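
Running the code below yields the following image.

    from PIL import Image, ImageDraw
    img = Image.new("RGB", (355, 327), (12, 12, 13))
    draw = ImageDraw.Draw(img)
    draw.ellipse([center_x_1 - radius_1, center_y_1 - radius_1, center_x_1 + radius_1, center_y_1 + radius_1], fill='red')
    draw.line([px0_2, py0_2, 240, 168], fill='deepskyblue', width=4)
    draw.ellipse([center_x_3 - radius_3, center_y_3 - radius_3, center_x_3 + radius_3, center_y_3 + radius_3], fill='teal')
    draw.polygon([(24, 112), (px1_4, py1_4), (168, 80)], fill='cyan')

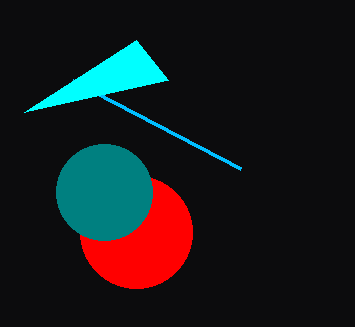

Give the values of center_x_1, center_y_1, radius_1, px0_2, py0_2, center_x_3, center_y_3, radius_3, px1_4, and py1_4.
center_x_1 = 136
center_y_1 = 232
radius_1 = 56
px0_2 = 72
py0_2 = 80
center_x_3 = 104
center_y_3 = 192
radius_3 = 48
px1_4 = 136
py1_4 = 40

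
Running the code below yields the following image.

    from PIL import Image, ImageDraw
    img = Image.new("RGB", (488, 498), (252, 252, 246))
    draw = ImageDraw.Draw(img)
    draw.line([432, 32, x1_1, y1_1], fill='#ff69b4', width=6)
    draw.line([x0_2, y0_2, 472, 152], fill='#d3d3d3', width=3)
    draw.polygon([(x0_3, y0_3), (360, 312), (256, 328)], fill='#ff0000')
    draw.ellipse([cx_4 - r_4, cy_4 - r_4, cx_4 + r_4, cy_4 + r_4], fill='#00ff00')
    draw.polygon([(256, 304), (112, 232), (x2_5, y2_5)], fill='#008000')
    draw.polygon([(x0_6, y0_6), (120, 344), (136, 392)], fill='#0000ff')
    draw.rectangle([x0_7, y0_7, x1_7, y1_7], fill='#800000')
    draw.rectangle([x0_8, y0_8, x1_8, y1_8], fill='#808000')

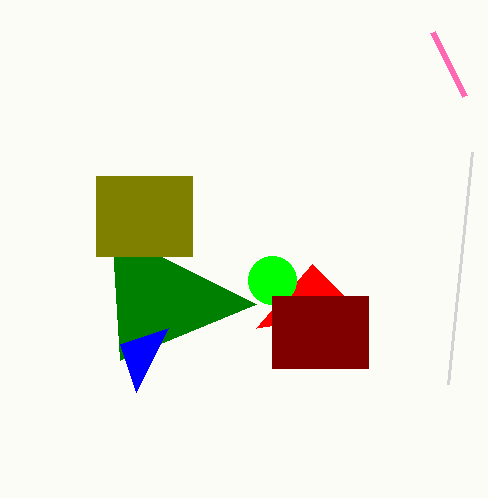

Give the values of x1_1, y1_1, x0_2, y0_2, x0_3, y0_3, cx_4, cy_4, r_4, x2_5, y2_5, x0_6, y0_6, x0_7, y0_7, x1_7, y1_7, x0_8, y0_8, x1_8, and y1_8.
x1_1 = 464, y1_1 = 96, x0_2 = 448, y0_2 = 384, x0_3 = 312, y0_3 = 264, cx_4 = 272, cy_4 = 280, r_4 = 24, x2_5 = 120, y2_5 = 360, x0_6 = 168, y0_6 = 328, x0_7 = 272, y0_7 = 296, x1_7 = 368, y1_7 = 368, x0_8 = 96, y0_8 = 176, x1_8 = 192, y1_8 = 256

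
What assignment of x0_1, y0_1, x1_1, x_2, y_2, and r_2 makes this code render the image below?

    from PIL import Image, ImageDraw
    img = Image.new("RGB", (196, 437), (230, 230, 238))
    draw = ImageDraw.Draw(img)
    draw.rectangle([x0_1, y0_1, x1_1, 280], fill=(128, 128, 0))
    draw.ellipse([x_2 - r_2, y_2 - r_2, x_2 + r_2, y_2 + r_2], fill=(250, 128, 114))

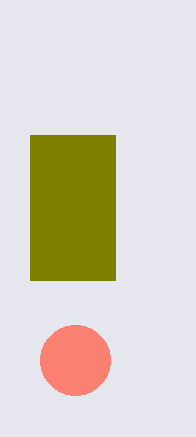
x0_1 = 30, y0_1 = 135, x1_1 = 115, x_2 = 75, y_2 = 360, r_2 = 35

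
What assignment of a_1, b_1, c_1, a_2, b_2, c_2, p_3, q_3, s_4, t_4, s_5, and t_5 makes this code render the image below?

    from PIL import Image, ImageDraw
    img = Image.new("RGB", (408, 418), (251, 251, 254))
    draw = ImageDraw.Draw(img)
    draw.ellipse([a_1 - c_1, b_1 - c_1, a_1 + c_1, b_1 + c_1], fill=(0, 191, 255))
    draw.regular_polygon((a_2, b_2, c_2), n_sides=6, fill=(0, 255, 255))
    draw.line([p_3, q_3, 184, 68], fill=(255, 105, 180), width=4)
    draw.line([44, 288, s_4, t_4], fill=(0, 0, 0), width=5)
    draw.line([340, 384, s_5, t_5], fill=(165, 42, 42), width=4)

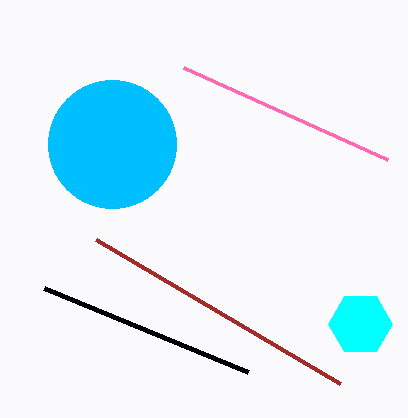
a_1 = 112
b_1 = 144
c_1 = 64
a_2 = 360
b_2 = 324
c_2 = 32
p_3 = 388
q_3 = 160
s_4 = 248
t_4 = 372
s_5 = 96
t_5 = 240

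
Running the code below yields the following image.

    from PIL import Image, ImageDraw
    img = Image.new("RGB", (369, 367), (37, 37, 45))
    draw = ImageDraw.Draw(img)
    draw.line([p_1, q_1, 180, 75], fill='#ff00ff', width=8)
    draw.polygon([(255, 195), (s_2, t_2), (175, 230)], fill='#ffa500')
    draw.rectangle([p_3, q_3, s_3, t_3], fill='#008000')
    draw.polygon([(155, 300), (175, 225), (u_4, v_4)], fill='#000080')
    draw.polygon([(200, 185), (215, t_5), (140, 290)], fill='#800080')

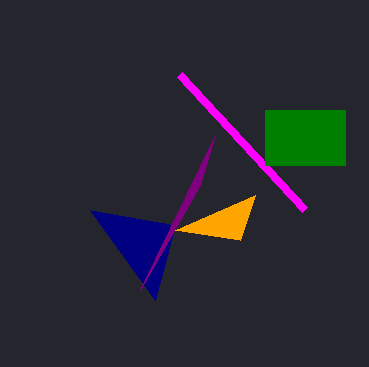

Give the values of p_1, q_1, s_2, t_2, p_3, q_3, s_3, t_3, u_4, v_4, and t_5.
p_1 = 305; q_1 = 210; s_2 = 240; t_2 = 240; p_3 = 265; q_3 = 110; s_3 = 345; t_3 = 165; u_4 = 90; v_4 = 210; t_5 = 135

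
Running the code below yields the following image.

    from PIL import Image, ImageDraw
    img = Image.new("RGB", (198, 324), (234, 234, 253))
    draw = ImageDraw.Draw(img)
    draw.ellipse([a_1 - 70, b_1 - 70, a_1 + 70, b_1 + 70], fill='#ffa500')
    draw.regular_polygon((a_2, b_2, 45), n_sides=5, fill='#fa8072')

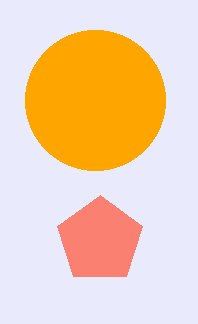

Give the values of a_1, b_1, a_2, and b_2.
a_1 = 95
b_1 = 100
a_2 = 100
b_2 = 240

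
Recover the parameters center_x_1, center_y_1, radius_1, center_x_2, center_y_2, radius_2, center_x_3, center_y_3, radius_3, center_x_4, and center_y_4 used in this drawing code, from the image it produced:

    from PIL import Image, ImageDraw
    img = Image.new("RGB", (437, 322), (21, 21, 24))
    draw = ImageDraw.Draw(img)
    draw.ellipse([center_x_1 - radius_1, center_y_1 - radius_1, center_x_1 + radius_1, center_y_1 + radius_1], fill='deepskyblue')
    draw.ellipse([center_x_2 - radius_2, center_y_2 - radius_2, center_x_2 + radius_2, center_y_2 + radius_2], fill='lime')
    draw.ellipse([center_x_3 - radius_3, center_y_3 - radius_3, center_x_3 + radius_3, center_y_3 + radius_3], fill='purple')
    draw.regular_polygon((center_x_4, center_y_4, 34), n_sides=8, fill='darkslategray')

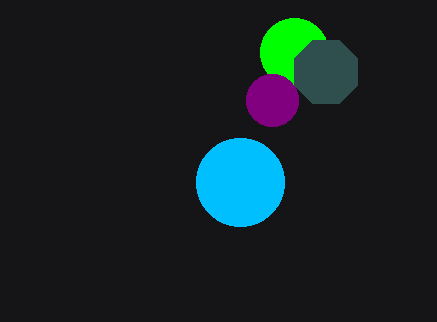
center_x_1 = 240; center_y_1 = 182; radius_1 = 44; center_x_2 = 294; center_y_2 = 52; radius_2 = 34; center_x_3 = 272; center_y_3 = 100; radius_3 = 26; center_x_4 = 326; center_y_4 = 72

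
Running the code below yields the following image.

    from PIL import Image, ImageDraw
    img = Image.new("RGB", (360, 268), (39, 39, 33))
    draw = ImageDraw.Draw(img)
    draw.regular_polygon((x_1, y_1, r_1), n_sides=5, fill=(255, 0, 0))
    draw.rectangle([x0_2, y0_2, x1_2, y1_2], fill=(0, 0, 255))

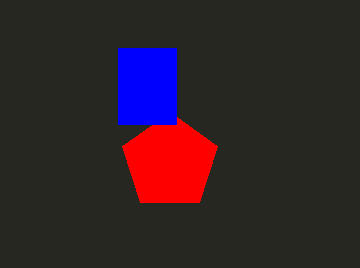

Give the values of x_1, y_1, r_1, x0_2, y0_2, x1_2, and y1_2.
x_1 = 170, y_1 = 162, r_1 = 50, x0_2 = 118, y0_2 = 48, x1_2 = 176, y1_2 = 124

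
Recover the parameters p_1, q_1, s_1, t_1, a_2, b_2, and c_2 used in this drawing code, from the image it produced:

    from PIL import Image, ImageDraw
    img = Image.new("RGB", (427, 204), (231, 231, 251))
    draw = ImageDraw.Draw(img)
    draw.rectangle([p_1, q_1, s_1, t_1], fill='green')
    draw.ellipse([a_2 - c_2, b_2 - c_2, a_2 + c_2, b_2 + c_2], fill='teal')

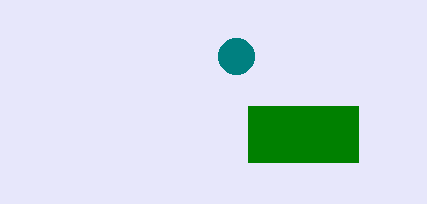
p_1 = 248; q_1 = 106; s_1 = 358; t_1 = 162; a_2 = 236; b_2 = 56; c_2 = 18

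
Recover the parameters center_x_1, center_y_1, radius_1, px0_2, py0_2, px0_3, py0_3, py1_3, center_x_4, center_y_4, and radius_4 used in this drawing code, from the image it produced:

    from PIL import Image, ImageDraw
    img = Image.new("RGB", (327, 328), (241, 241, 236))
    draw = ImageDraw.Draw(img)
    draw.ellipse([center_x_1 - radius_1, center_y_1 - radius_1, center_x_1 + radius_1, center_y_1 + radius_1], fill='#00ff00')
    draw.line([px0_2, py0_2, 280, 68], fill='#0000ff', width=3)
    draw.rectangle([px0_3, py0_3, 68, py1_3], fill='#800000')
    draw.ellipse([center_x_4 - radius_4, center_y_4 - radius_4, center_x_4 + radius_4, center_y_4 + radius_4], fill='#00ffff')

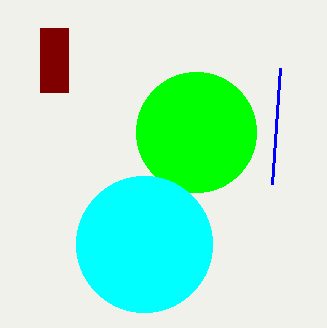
center_x_1 = 196; center_y_1 = 132; radius_1 = 60; px0_2 = 272; py0_2 = 184; px0_3 = 40; py0_3 = 28; py1_3 = 92; center_x_4 = 144; center_y_4 = 244; radius_4 = 68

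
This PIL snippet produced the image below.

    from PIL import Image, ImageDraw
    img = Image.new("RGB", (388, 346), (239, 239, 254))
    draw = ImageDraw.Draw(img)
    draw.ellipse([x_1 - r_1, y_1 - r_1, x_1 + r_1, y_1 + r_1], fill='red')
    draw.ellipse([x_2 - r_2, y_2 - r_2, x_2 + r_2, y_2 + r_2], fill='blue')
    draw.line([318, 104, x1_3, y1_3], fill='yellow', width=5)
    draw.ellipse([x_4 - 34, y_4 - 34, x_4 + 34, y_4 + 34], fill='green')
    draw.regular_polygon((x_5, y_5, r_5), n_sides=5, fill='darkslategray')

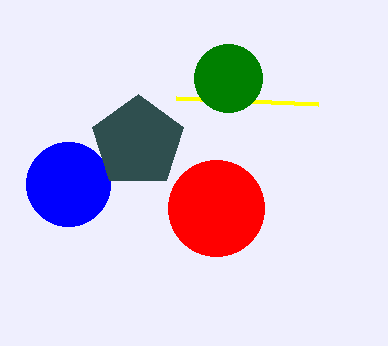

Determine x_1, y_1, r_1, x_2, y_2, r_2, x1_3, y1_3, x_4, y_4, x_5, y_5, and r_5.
x_1 = 216; y_1 = 208; r_1 = 48; x_2 = 68; y_2 = 184; r_2 = 42; x1_3 = 176; y1_3 = 98; x_4 = 228; y_4 = 78; x_5 = 138; y_5 = 142; r_5 = 48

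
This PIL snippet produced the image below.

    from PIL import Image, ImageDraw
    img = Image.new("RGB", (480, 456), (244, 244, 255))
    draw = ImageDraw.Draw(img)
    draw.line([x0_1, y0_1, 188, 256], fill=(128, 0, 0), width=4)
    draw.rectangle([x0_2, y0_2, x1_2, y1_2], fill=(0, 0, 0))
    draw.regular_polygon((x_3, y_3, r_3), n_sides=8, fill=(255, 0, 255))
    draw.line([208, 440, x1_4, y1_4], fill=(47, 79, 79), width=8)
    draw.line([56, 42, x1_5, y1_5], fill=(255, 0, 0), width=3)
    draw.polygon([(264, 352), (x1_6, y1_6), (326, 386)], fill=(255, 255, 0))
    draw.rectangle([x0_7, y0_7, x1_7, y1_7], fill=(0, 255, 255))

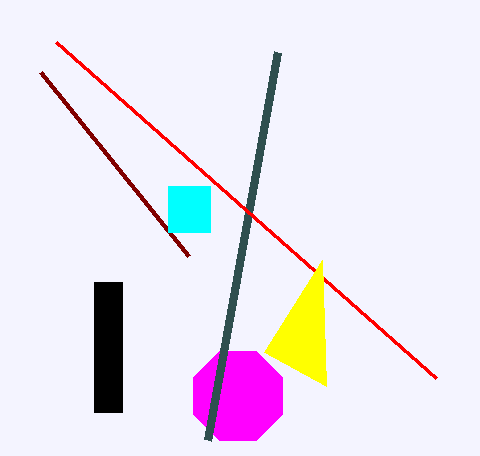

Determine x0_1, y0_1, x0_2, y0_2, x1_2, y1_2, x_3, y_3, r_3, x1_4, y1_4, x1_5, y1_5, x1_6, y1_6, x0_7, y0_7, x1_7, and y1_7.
x0_1 = 40, y0_1 = 72, x0_2 = 94, y0_2 = 282, x1_2 = 122, y1_2 = 412, x_3 = 238, y_3 = 396, r_3 = 48, x1_4 = 278, y1_4 = 52, x1_5 = 436, y1_5 = 378, x1_6 = 322, y1_6 = 260, x0_7 = 168, y0_7 = 186, x1_7 = 210, y1_7 = 232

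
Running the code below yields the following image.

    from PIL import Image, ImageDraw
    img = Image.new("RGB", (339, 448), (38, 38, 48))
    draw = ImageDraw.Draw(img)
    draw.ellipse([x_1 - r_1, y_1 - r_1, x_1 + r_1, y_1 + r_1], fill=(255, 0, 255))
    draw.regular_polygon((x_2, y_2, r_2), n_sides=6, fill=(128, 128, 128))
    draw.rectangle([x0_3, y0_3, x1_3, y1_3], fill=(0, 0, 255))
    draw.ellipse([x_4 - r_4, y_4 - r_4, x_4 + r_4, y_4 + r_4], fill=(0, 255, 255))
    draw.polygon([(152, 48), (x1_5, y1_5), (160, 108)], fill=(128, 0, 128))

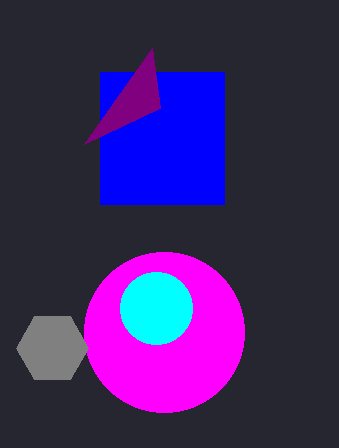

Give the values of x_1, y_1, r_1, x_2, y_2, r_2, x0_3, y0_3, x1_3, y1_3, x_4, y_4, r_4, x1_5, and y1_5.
x_1 = 164, y_1 = 332, r_1 = 80, x_2 = 52, y_2 = 348, r_2 = 36, x0_3 = 100, y0_3 = 72, x1_3 = 224, y1_3 = 204, x_4 = 156, y_4 = 308, r_4 = 36, x1_5 = 84, y1_5 = 144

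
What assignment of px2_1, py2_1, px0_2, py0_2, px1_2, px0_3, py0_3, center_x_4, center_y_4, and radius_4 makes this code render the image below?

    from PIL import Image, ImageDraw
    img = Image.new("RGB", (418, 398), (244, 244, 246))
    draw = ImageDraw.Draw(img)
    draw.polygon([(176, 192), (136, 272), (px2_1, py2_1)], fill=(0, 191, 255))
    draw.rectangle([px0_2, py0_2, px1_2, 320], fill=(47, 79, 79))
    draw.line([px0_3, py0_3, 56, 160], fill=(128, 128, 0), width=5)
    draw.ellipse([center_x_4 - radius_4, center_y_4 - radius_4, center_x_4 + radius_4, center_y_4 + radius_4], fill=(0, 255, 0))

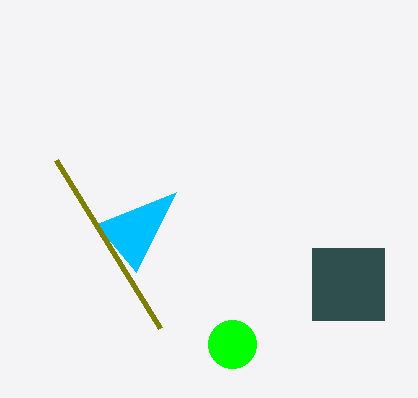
px2_1 = 96
py2_1 = 224
px0_2 = 312
py0_2 = 248
px1_2 = 384
px0_3 = 160
py0_3 = 328
center_x_4 = 232
center_y_4 = 344
radius_4 = 24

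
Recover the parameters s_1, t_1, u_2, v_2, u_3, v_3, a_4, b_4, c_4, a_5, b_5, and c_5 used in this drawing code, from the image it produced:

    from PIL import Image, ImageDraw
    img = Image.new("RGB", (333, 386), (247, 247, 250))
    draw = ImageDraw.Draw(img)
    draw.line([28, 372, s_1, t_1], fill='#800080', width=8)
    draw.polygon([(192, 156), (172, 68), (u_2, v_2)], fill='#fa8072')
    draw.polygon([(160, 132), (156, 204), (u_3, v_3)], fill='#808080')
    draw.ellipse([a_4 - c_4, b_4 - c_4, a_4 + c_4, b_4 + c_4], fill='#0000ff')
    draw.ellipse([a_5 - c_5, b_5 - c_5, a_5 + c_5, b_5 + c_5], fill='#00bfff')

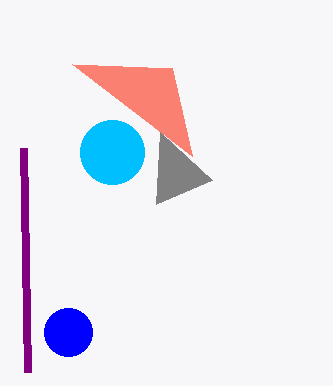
s_1 = 24; t_1 = 148; u_2 = 72; v_2 = 64; u_3 = 212; v_3 = 180; a_4 = 68; b_4 = 332; c_4 = 24; a_5 = 112; b_5 = 152; c_5 = 32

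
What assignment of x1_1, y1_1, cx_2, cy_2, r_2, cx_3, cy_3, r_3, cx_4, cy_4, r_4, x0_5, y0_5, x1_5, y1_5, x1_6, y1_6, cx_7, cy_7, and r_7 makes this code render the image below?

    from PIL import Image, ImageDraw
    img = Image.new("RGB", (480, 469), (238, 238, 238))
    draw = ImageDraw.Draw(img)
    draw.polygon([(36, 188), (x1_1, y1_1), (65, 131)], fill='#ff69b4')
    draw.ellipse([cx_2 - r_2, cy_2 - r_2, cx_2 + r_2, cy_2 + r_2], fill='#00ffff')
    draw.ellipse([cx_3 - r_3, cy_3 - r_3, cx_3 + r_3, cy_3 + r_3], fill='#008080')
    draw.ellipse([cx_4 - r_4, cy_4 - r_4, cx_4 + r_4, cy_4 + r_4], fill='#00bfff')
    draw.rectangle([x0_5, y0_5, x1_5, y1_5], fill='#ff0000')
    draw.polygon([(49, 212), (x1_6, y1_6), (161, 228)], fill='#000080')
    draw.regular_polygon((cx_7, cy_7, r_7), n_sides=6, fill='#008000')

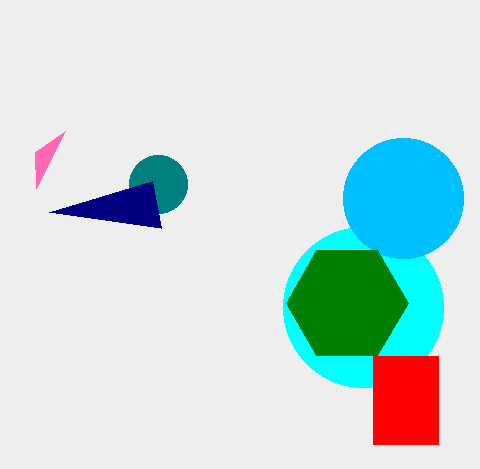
x1_1 = 35, y1_1 = 152, cx_2 = 363, cy_2 = 307, r_2 = 80, cx_3 = 158, cy_3 = 184, r_3 = 29, cx_4 = 403, cy_4 = 198, r_4 = 60, x0_5 = 373, y0_5 = 356, x1_5 = 438, y1_5 = 444, x1_6 = 152, y1_6 = 181, cx_7 = 347, cy_7 = 303, r_7 = 61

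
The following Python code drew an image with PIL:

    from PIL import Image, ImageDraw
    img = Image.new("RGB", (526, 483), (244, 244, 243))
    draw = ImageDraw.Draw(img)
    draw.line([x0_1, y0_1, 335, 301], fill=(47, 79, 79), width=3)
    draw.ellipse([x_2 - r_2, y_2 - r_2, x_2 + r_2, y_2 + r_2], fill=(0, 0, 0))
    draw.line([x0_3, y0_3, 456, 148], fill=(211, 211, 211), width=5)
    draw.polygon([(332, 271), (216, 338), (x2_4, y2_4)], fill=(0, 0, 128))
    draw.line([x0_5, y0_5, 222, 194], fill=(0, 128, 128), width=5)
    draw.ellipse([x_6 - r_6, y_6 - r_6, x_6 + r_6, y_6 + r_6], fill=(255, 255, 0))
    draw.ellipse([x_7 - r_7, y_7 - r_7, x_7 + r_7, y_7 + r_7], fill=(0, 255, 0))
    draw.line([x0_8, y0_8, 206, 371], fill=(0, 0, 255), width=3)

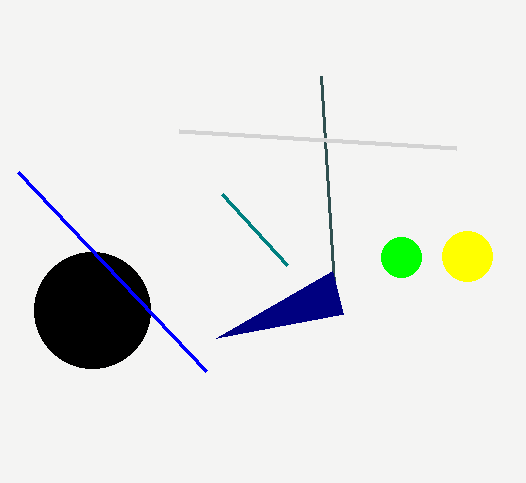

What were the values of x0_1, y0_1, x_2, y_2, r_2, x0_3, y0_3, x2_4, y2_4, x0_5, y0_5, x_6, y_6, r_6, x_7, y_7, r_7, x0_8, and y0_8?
x0_1 = 321; y0_1 = 76; x_2 = 92; y_2 = 310; r_2 = 58; x0_3 = 179; y0_3 = 131; x2_4 = 343; y2_4 = 314; x0_5 = 287; y0_5 = 265; x_6 = 467; y_6 = 256; r_6 = 25; x_7 = 401; y_7 = 257; r_7 = 20; x0_8 = 18; y0_8 = 172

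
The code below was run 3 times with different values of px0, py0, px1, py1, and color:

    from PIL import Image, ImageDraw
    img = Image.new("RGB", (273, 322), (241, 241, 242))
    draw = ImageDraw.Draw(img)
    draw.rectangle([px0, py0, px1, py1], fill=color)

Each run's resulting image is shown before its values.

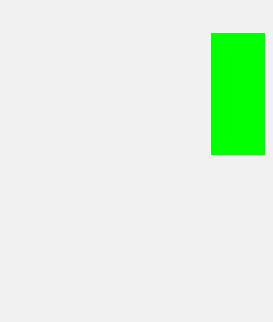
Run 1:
px0 = 211, py0 = 33, px1 = 264, py1 = 154, color = 'lime'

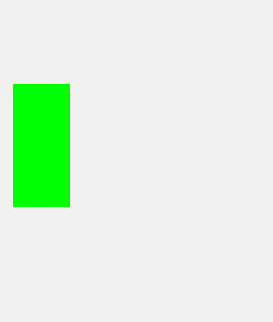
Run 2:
px0 = 13, py0 = 84, px1 = 69, py1 = 206, color = 'lime'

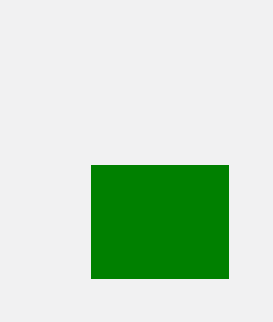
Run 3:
px0 = 91, py0 = 165, px1 = 228, py1 = 278, color = 'green'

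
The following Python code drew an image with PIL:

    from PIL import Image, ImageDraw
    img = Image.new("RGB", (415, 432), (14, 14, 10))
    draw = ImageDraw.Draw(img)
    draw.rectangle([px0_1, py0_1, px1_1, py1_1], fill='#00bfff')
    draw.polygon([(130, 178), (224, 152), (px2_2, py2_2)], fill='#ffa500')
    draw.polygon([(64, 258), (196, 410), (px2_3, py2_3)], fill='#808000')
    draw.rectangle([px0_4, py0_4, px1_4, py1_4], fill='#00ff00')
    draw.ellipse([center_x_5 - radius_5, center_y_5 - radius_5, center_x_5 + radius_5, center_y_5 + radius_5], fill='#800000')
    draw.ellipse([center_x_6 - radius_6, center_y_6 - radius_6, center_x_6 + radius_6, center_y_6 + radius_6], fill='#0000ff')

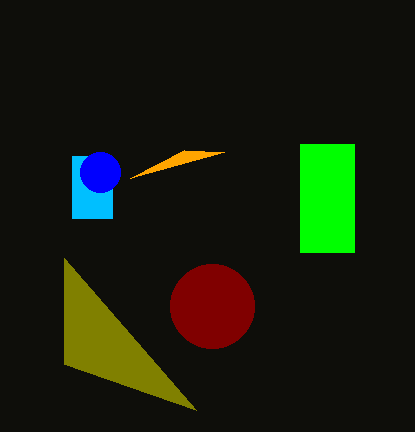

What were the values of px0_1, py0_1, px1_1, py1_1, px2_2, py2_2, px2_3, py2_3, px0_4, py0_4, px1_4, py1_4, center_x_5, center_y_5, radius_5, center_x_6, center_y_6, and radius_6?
px0_1 = 72
py0_1 = 156
px1_1 = 112
py1_1 = 218
px2_2 = 184
py2_2 = 150
px2_3 = 64
py2_3 = 364
px0_4 = 300
py0_4 = 144
px1_4 = 354
py1_4 = 252
center_x_5 = 212
center_y_5 = 306
radius_5 = 42
center_x_6 = 100
center_y_6 = 172
radius_6 = 20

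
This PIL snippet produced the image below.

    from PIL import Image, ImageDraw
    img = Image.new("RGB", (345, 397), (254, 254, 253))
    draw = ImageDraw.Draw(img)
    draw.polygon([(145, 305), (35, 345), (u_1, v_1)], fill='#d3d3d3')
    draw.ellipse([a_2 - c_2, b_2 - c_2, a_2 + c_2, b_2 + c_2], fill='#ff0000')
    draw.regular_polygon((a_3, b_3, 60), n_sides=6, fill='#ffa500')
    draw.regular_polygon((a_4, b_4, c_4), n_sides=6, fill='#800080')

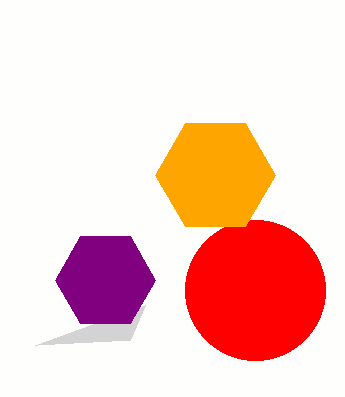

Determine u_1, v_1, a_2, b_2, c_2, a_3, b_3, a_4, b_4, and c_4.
u_1 = 130; v_1 = 340; a_2 = 255; b_2 = 290; c_2 = 70; a_3 = 215; b_3 = 175; a_4 = 105; b_4 = 280; c_4 = 50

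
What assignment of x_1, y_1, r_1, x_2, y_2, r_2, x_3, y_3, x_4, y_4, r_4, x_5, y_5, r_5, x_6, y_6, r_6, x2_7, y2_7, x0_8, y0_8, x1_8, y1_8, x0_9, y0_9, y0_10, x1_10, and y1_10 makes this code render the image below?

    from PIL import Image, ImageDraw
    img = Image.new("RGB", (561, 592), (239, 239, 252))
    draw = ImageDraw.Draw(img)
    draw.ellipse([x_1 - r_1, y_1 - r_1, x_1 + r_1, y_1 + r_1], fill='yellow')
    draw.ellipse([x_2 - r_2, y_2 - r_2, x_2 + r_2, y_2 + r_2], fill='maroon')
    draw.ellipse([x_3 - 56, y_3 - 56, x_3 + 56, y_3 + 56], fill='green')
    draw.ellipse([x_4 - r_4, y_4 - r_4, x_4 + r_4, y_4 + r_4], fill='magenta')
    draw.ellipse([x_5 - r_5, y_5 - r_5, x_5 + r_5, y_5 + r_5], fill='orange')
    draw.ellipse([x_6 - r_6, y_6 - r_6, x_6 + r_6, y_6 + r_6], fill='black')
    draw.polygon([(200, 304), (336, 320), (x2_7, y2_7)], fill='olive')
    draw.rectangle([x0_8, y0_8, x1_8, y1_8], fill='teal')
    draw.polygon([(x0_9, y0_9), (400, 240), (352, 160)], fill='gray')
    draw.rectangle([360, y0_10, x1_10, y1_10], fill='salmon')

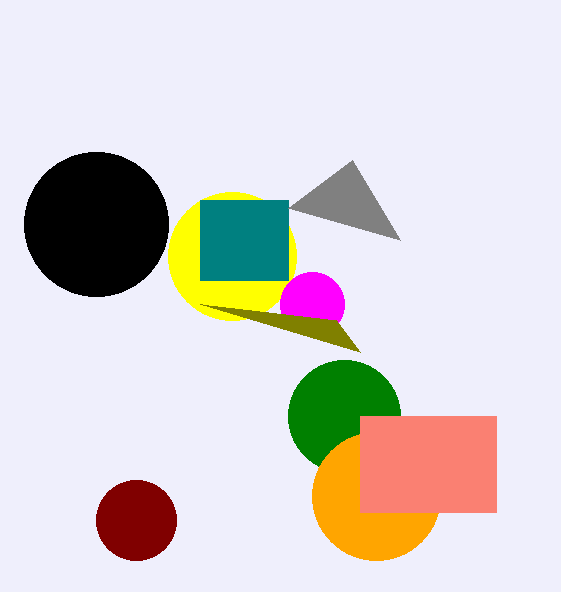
x_1 = 232
y_1 = 256
r_1 = 64
x_2 = 136
y_2 = 520
r_2 = 40
x_3 = 344
y_3 = 416
x_4 = 312
y_4 = 304
r_4 = 32
x_5 = 376
y_5 = 496
r_5 = 64
x_6 = 96
y_6 = 224
r_6 = 72
x2_7 = 360
y2_7 = 352
x0_8 = 200
y0_8 = 200
x1_8 = 288
y1_8 = 280
x0_9 = 288
y0_9 = 208
y0_10 = 416
x1_10 = 496
y1_10 = 512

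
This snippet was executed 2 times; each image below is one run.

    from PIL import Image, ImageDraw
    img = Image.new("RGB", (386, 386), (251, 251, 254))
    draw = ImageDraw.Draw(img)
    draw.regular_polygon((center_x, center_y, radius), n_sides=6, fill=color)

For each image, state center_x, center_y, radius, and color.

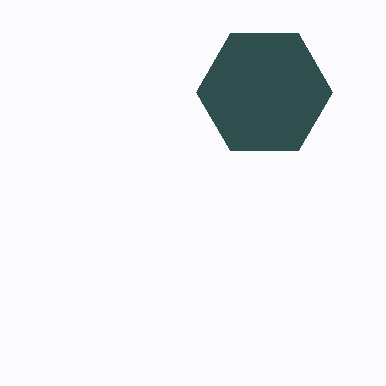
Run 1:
center_x = 264, center_y = 92, radius = 68, color = 'darkslategray'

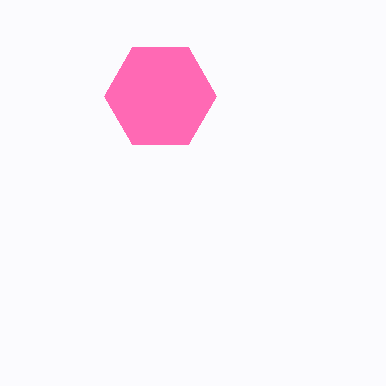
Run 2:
center_x = 160
center_y = 96
radius = 56
color = 'hotpink'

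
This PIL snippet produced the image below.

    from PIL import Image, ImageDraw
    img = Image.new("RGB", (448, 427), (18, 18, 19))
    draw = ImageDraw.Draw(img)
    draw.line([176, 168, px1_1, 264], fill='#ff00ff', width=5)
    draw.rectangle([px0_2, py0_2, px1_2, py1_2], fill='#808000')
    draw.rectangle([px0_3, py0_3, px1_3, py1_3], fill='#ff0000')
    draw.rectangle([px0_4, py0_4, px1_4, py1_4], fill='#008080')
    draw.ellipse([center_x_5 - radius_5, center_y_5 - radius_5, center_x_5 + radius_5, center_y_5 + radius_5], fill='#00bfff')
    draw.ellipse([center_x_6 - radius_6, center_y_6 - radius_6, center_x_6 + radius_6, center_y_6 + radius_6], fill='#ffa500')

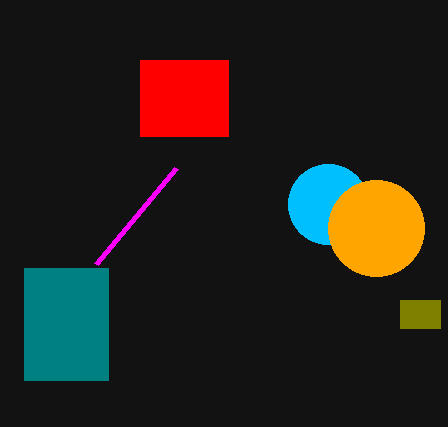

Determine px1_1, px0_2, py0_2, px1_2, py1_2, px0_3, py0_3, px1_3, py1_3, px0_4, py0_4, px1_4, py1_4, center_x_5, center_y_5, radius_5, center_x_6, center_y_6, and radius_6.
px1_1 = 96; px0_2 = 400; py0_2 = 300; px1_2 = 440; py1_2 = 328; px0_3 = 140; py0_3 = 60; px1_3 = 228; py1_3 = 136; px0_4 = 24; py0_4 = 268; px1_4 = 108; py1_4 = 380; center_x_5 = 328; center_y_5 = 204; radius_5 = 40; center_x_6 = 376; center_y_6 = 228; radius_6 = 48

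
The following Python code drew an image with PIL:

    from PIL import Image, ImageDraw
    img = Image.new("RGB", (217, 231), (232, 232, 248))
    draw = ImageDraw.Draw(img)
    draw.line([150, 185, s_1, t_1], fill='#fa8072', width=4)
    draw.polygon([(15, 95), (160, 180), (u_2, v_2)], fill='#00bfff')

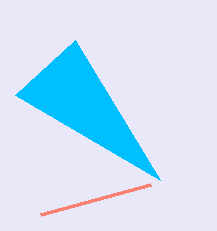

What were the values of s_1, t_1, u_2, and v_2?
s_1 = 40, t_1 = 215, u_2 = 75, v_2 = 40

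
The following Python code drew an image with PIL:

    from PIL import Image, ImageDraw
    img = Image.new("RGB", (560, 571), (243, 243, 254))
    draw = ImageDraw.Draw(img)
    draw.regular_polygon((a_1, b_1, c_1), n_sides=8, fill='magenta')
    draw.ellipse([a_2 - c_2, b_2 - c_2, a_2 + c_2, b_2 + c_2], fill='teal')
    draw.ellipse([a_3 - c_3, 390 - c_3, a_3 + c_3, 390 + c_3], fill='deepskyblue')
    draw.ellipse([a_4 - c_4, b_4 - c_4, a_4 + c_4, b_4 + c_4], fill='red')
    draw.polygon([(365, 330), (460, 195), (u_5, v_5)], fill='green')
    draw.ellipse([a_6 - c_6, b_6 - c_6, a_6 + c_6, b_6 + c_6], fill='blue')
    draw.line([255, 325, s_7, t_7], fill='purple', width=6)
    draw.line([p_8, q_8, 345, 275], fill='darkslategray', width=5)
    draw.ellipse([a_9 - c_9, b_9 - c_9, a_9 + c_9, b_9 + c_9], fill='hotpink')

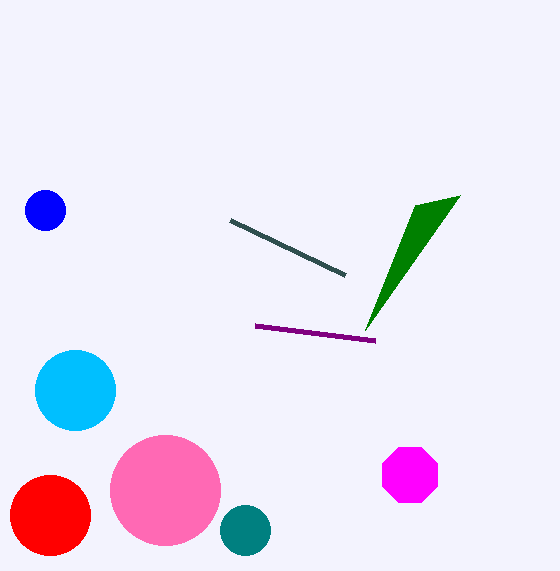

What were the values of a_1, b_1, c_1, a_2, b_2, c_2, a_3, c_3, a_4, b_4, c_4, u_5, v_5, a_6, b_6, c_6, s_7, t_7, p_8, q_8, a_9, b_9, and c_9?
a_1 = 410; b_1 = 475; c_1 = 30; a_2 = 245; b_2 = 530; c_2 = 25; a_3 = 75; c_3 = 40; a_4 = 50; b_4 = 515; c_4 = 40; u_5 = 415; v_5 = 205; a_6 = 45; b_6 = 210; c_6 = 20; s_7 = 375; t_7 = 340; p_8 = 230; q_8 = 220; a_9 = 165; b_9 = 490; c_9 = 55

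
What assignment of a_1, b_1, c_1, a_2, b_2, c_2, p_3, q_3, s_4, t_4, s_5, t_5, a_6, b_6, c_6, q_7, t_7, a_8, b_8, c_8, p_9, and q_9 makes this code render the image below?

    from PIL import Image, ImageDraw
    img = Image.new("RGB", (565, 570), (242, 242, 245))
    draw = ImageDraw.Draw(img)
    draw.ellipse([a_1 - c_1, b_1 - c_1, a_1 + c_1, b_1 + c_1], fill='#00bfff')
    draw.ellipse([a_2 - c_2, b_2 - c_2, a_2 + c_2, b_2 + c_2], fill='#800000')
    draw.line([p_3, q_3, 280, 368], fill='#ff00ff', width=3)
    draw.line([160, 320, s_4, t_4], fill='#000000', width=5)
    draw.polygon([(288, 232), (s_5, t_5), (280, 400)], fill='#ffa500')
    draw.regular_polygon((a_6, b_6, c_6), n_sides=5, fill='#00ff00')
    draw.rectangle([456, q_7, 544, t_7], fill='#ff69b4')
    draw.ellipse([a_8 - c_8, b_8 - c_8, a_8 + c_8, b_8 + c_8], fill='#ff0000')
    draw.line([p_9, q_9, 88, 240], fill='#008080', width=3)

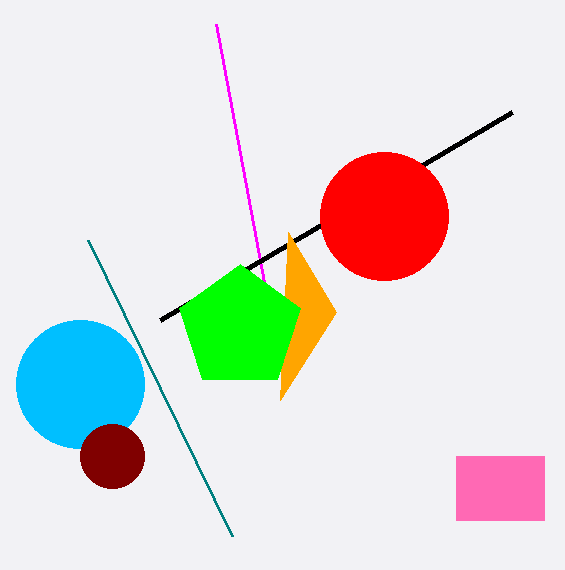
a_1 = 80; b_1 = 384; c_1 = 64; a_2 = 112; b_2 = 456; c_2 = 32; p_3 = 216; q_3 = 24; s_4 = 512; t_4 = 112; s_5 = 336; t_5 = 312; a_6 = 240; b_6 = 328; c_6 = 64; q_7 = 456; t_7 = 520; a_8 = 384; b_8 = 216; c_8 = 64; p_9 = 232; q_9 = 536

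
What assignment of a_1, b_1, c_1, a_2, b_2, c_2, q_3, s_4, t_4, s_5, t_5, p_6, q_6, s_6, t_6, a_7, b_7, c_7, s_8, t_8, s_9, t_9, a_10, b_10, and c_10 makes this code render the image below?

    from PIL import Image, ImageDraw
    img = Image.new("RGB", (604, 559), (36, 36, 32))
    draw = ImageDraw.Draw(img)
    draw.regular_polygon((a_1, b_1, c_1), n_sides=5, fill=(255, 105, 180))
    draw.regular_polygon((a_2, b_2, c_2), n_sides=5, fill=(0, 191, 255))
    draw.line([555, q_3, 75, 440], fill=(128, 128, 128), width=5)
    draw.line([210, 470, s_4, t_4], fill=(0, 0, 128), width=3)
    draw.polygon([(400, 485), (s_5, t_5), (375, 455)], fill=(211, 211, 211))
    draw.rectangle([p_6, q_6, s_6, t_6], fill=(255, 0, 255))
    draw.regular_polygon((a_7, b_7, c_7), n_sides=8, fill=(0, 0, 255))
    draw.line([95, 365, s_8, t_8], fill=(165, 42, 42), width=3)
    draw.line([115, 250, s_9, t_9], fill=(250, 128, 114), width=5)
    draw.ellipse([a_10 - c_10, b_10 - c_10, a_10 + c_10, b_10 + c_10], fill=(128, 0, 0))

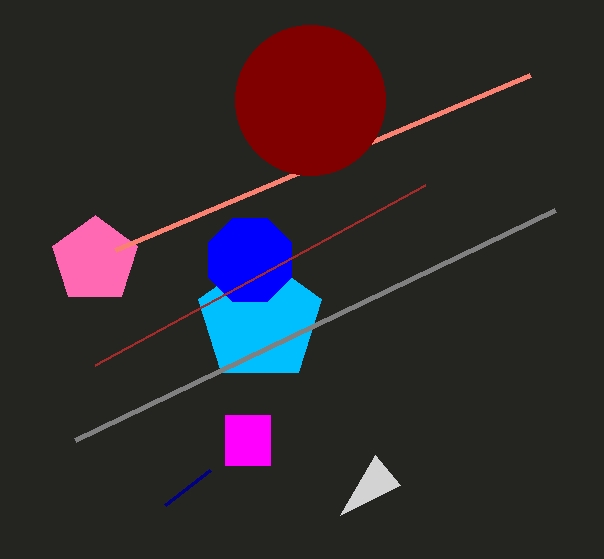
a_1 = 95, b_1 = 260, c_1 = 45, a_2 = 260, b_2 = 320, c_2 = 65, q_3 = 210, s_4 = 165, t_4 = 505, s_5 = 340, t_5 = 515, p_6 = 225, q_6 = 415, s_6 = 270, t_6 = 465, a_7 = 250, b_7 = 260, c_7 = 45, s_8 = 425, t_8 = 185, s_9 = 530, t_9 = 75, a_10 = 310, b_10 = 100, c_10 = 75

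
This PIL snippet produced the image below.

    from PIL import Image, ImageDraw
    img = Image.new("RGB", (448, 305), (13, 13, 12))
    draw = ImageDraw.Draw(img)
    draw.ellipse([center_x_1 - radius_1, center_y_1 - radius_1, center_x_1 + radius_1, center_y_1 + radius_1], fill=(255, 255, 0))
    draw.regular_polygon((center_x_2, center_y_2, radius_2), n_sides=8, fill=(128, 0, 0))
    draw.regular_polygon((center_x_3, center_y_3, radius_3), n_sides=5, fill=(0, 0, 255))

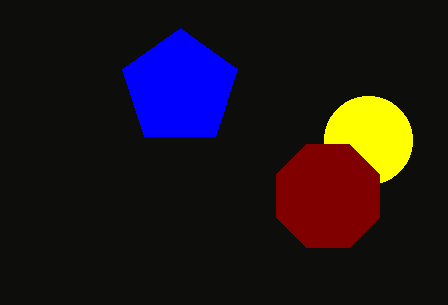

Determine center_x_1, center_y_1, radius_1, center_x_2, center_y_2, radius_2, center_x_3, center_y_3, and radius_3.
center_x_1 = 368, center_y_1 = 140, radius_1 = 44, center_x_2 = 328, center_y_2 = 196, radius_2 = 56, center_x_3 = 180, center_y_3 = 88, radius_3 = 60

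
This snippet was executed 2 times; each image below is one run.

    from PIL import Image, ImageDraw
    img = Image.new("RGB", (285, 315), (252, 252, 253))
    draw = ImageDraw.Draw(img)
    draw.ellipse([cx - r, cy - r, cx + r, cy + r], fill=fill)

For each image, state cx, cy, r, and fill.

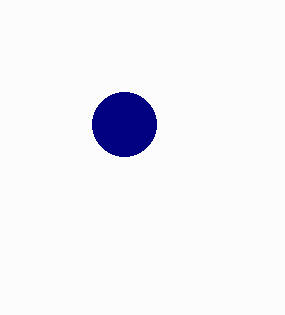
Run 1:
cx = 124; cy = 124; r = 32; fill = 'navy'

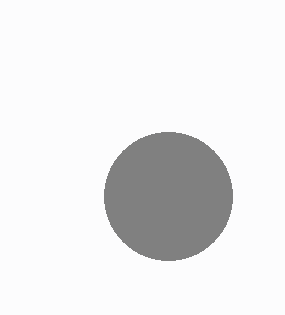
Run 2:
cx = 168
cy = 196
r = 64
fill = 'gray'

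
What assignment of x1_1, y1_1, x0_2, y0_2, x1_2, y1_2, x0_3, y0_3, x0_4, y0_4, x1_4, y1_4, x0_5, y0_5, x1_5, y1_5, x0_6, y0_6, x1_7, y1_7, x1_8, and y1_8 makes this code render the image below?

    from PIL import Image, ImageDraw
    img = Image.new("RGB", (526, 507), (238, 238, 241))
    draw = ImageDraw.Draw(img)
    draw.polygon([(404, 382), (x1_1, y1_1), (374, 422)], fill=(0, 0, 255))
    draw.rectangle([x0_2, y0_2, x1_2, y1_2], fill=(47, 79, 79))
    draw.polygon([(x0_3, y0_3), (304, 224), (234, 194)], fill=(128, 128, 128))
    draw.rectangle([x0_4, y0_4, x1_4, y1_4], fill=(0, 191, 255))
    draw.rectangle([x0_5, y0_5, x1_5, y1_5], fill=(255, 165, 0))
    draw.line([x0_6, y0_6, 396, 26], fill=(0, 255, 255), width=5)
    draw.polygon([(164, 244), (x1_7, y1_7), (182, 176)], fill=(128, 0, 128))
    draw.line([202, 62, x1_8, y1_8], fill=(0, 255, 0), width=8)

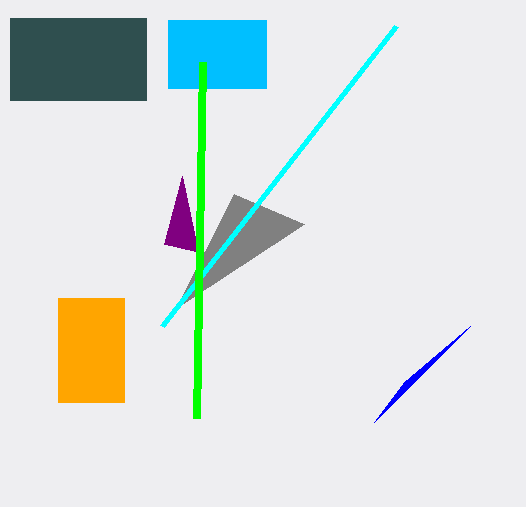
x1_1 = 470, y1_1 = 326, x0_2 = 10, y0_2 = 18, x1_2 = 146, y1_2 = 100, x0_3 = 176, y0_3 = 308, x0_4 = 168, y0_4 = 20, x1_4 = 266, y1_4 = 88, x0_5 = 58, y0_5 = 298, x1_5 = 124, y1_5 = 402, x0_6 = 162, y0_6 = 326, x1_7 = 198, y1_7 = 252, x1_8 = 196, y1_8 = 418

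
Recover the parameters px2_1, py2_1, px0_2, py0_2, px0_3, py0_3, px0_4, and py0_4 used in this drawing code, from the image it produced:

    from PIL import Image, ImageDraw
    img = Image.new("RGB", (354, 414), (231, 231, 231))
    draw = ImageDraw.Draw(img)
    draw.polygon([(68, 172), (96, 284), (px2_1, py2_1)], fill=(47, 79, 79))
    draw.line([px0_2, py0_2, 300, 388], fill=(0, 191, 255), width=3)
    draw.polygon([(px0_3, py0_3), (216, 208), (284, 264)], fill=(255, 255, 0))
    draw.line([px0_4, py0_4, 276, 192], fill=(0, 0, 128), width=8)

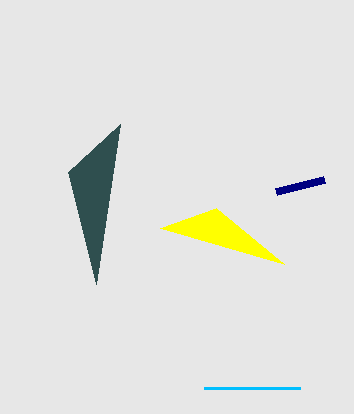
px2_1 = 120
py2_1 = 124
px0_2 = 204
py0_2 = 388
px0_3 = 160
py0_3 = 228
px0_4 = 324
py0_4 = 180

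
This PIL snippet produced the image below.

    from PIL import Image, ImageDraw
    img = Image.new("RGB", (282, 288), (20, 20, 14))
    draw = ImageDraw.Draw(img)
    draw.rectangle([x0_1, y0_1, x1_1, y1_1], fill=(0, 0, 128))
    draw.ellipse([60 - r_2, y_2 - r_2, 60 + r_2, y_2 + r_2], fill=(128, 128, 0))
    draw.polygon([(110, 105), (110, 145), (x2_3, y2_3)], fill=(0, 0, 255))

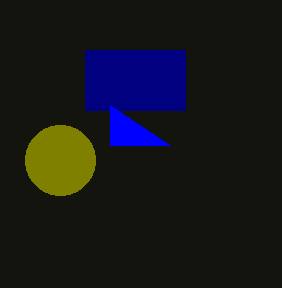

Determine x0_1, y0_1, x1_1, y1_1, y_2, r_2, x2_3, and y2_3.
x0_1 = 85
y0_1 = 50
x1_1 = 185
y1_1 = 110
y_2 = 160
r_2 = 35
x2_3 = 170
y2_3 = 145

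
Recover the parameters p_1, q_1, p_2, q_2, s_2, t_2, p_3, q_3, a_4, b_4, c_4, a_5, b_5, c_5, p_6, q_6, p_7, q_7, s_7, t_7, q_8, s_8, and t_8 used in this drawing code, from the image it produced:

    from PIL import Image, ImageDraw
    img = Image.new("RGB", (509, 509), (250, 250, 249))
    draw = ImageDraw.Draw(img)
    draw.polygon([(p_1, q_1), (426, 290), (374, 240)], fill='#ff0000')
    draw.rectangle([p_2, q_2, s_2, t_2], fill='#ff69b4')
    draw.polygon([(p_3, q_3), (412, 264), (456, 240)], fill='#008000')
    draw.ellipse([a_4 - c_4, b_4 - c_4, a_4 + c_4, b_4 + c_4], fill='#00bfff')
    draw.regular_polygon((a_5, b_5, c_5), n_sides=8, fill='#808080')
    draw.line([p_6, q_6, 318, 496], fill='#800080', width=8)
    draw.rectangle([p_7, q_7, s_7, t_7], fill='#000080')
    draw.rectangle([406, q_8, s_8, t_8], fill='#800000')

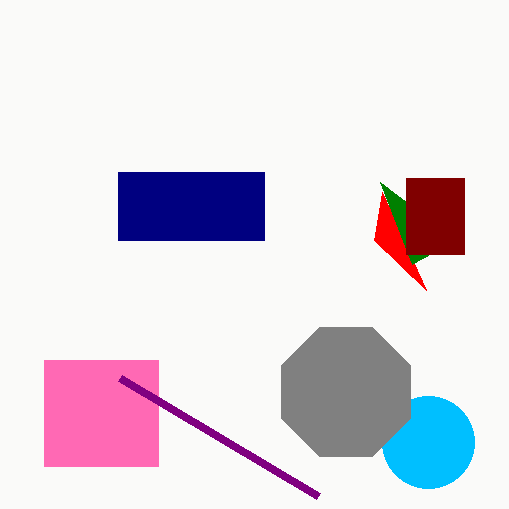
p_1 = 382, q_1 = 192, p_2 = 44, q_2 = 360, s_2 = 158, t_2 = 466, p_3 = 380, q_3 = 182, a_4 = 428, b_4 = 442, c_4 = 46, a_5 = 346, b_5 = 392, c_5 = 70, p_6 = 120, q_6 = 378, p_7 = 118, q_7 = 172, s_7 = 264, t_7 = 240, q_8 = 178, s_8 = 464, t_8 = 254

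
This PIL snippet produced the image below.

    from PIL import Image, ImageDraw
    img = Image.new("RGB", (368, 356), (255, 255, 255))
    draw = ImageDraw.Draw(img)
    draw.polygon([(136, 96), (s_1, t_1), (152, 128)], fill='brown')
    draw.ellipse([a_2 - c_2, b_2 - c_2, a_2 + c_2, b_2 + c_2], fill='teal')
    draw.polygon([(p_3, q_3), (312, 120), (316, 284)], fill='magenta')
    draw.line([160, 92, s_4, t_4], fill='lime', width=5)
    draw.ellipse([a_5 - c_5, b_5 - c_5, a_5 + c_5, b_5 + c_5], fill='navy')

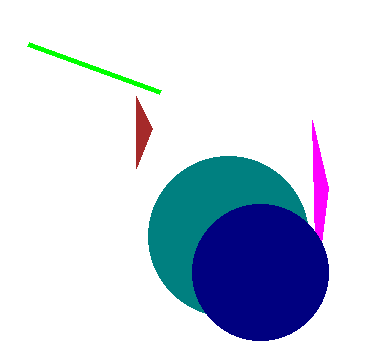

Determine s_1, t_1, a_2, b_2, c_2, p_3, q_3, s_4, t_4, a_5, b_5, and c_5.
s_1 = 136, t_1 = 168, a_2 = 228, b_2 = 236, c_2 = 80, p_3 = 328, q_3 = 188, s_4 = 28, t_4 = 44, a_5 = 260, b_5 = 272, c_5 = 68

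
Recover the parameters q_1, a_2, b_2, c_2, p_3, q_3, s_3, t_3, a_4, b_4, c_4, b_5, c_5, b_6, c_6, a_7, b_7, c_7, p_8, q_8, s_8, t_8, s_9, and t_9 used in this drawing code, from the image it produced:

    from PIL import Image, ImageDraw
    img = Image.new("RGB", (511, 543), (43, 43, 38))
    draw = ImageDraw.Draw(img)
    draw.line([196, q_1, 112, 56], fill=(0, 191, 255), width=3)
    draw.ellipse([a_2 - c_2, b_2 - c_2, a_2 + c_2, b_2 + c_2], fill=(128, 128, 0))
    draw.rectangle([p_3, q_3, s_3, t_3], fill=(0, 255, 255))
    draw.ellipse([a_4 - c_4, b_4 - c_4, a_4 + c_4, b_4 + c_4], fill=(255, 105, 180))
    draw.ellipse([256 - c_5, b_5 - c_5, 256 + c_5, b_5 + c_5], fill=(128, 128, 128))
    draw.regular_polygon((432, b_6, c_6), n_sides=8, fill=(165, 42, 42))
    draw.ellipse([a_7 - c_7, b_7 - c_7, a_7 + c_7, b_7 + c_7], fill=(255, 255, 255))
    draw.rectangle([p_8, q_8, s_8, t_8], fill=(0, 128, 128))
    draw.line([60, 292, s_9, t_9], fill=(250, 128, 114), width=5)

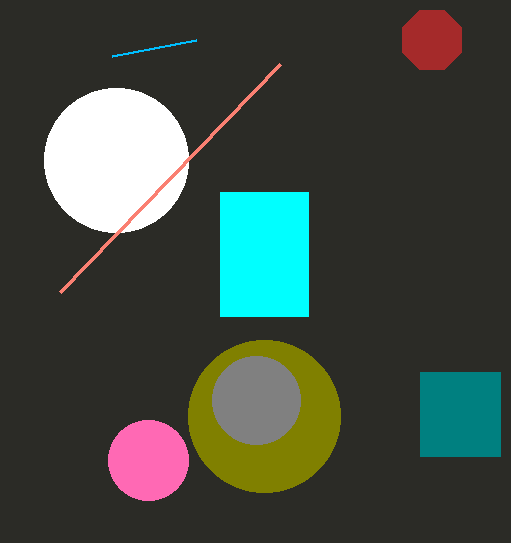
q_1 = 40, a_2 = 264, b_2 = 416, c_2 = 76, p_3 = 220, q_3 = 192, s_3 = 308, t_3 = 316, a_4 = 148, b_4 = 460, c_4 = 40, b_5 = 400, c_5 = 44, b_6 = 40, c_6 = 32, a_7 = 116, b_7 = 160, c_7 = 72, p_8 = 420, q_8 = 372, s_8 = 500, t_8 = 456, s_9 = 280, t_9 = 64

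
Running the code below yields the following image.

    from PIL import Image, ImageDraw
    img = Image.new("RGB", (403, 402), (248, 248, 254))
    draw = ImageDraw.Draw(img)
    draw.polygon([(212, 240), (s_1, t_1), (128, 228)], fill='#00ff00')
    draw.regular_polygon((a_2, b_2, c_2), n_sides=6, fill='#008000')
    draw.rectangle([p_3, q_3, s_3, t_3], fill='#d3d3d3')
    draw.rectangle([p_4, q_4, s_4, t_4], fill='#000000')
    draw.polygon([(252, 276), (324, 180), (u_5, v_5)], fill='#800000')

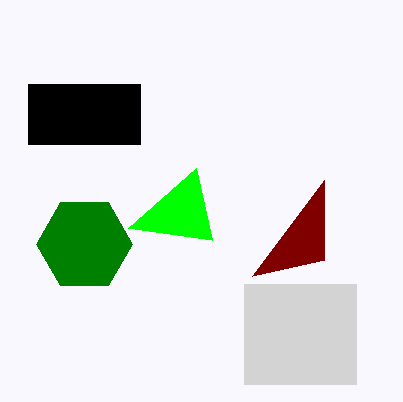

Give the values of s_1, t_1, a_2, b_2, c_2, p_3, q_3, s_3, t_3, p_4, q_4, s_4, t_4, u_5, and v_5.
s_1 = 196, t_1 = 168, a_2 = 84, b_2 = 244, c_2 = 48, p_3 = 244, q_3 = 284, s_3 = 356, t_3 = 384, p_4 = 28, q_4 = 84, s_4 = 140, t_4 = 144, u_5 = 324, v_5 = 260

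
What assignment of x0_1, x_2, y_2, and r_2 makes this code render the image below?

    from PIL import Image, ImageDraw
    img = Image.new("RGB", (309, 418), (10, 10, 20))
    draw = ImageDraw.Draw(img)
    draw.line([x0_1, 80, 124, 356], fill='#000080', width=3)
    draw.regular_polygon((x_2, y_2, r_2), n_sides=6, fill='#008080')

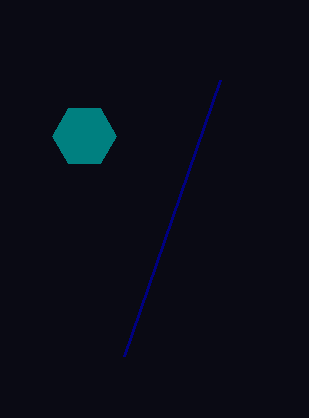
x0_1 = 220, x_2 = 84, y_2 = 136, r_2 = 32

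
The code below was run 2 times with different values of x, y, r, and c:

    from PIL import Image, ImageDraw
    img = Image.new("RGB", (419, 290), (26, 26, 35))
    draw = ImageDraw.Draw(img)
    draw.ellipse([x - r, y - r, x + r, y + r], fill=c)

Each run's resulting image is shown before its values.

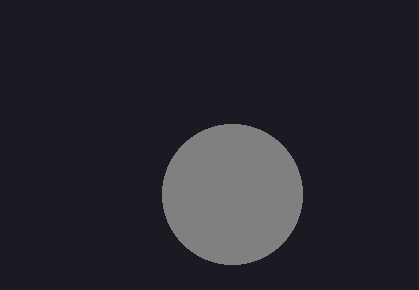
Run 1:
x = 232
y = 194
r = 70
c = 'gray'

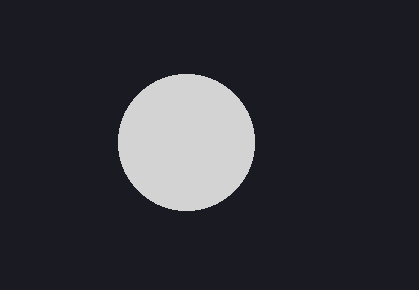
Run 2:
x = 186
y = 142
r = 68
c = 'lightgray'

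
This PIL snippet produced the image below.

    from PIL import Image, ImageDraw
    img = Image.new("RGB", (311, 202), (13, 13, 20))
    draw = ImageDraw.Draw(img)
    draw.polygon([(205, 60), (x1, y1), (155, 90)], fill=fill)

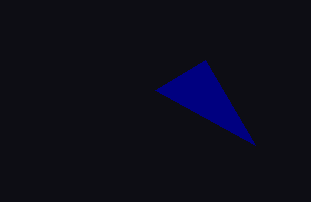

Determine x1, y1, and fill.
x1 = 255; y1 = 145; fill = 'navy'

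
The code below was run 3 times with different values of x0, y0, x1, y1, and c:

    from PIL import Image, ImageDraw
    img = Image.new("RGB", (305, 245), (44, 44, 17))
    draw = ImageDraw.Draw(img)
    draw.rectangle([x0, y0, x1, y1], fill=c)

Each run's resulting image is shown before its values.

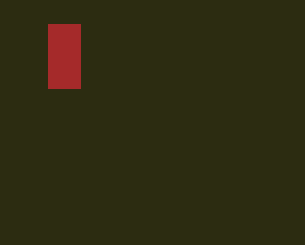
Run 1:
x0 = 48
y0 = 24
x1 = 80
y1 = 88
c = 'brown'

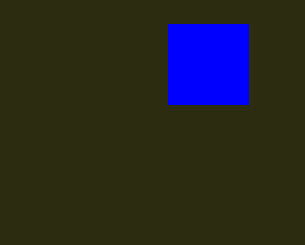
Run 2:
x0 = 168
y0 = 24
x1 = 248
y1 = 104
c = 'blue'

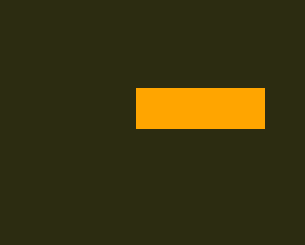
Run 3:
x0 = 136
y0 = 88
x1 = 264
y1 = 128
c = 'orange'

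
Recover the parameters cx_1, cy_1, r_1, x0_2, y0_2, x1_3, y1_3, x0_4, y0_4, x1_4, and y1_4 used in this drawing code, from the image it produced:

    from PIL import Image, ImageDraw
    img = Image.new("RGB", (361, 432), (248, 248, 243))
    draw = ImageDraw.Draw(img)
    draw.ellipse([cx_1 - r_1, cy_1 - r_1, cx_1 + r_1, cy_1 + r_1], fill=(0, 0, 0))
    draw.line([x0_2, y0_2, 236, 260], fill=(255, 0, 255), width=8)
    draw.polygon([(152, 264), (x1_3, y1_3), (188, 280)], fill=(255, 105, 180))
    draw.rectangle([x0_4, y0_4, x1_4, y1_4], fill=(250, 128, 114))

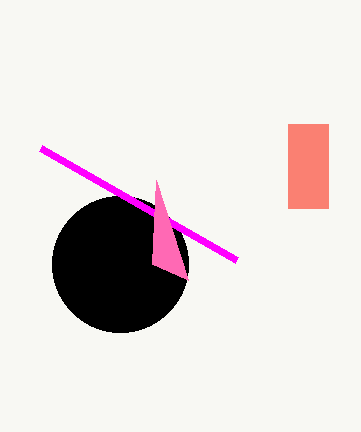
cx_1 = 120, cy_1 = 264, r_1 = 68, x0_2 = 40, y0_2 = 148, x1_3 = 156, y1_3 = 180, x0_4 = 288, y0_4 = 124, x1_4 = 328, y1_4 = 208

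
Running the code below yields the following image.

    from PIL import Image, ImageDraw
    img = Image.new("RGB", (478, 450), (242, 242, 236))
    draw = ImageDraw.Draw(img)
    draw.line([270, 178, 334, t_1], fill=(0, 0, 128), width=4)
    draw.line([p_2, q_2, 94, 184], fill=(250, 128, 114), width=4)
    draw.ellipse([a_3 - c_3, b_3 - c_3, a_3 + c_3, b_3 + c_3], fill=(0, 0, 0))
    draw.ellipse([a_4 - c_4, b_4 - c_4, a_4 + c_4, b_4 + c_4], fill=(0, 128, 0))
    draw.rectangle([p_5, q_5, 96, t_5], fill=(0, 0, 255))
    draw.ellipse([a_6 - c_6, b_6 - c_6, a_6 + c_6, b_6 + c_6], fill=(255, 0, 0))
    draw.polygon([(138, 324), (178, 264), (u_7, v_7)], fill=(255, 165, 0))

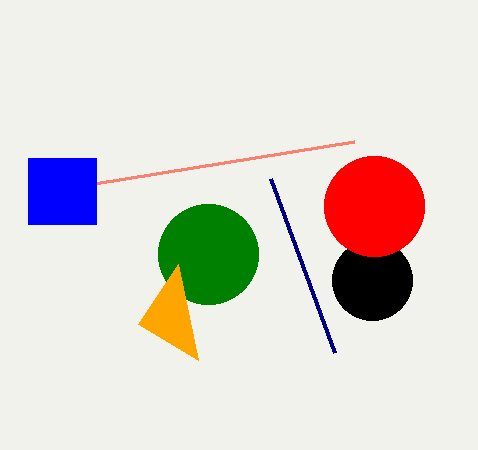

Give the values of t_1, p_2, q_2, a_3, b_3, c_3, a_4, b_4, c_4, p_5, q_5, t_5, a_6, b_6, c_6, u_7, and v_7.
t_1 = 352
p_2 = 354
q_2 = 142
a_3 = 372
b_3 = 280
c_3 = 40
a_4 = 208
b_4 = 254
c_4 = 50
p_5 = 28
q_5 = 158
t_5 = 224
a_6 = 374
b_6 = 206
c_6 = 50
u_7 = 198
v_7 = 360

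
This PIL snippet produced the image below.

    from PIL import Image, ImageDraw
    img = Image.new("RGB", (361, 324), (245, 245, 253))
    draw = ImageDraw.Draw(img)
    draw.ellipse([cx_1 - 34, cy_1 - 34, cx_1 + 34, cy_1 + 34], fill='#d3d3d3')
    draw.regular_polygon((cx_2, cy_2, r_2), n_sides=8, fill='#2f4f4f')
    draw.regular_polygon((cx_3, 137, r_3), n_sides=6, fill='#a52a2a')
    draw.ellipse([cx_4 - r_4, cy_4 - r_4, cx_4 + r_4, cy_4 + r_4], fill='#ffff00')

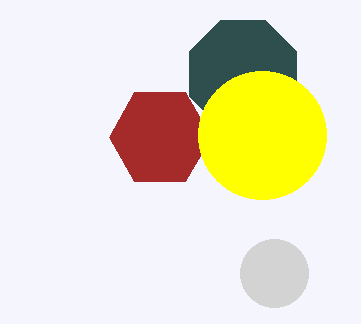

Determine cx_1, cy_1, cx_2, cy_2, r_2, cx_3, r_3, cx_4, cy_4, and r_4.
cx_1 = 274; cy_1 = 273; cx_2 = 243; cy_2 = 74; r_2 = 58; cx_3 = 160; r_3 = 51; cx_4 = 262; cy_4 = 135; r_4 = 64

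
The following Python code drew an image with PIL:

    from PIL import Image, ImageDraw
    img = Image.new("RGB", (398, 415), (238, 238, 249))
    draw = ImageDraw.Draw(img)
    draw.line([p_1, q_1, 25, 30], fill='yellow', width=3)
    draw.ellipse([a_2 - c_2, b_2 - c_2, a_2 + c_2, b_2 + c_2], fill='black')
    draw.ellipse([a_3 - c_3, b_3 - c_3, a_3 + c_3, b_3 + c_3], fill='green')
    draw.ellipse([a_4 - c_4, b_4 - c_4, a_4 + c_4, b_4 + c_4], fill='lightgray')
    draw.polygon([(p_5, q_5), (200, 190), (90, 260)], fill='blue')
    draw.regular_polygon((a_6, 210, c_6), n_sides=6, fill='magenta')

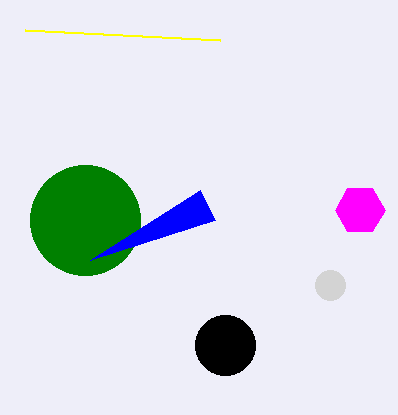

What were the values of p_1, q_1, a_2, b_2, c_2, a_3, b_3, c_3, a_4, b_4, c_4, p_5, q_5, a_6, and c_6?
p_1 = 220
q_1 = 40
a_2 = 225
b_2 = 345
c_2 = 30
a_3 = 85
b_3 = 220
c_3 = 55
a_4 = 330
b_4 = 285
c_4 = 15
p_5 = 215
q_5 = 220
a_6 = 360
c_6 = 25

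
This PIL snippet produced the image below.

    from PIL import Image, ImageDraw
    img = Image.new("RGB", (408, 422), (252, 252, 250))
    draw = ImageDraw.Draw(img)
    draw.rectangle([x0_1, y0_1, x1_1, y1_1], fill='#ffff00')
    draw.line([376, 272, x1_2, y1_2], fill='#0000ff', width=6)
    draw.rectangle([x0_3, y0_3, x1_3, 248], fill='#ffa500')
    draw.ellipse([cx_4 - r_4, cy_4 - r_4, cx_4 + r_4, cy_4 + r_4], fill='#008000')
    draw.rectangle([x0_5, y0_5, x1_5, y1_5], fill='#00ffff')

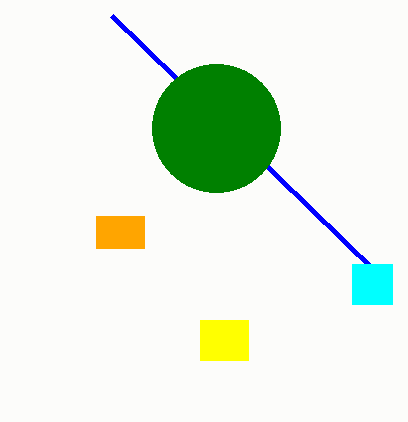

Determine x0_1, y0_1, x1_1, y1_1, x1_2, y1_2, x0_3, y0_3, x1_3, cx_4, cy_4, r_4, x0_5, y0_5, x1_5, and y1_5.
x0_1 = 200
y0_1 = 320
x1_1 = 248
y1_1 = 360
x1_2 = 112
y1_2 = 16
x0_3 = 96
y0_3 = 216
x1_3 = 144
cx_4 = 216
cy_4 = 128
r_4 = 64
x0_5 = 352
y0_5 = 264
x1_5 = 392
y1_5 = 304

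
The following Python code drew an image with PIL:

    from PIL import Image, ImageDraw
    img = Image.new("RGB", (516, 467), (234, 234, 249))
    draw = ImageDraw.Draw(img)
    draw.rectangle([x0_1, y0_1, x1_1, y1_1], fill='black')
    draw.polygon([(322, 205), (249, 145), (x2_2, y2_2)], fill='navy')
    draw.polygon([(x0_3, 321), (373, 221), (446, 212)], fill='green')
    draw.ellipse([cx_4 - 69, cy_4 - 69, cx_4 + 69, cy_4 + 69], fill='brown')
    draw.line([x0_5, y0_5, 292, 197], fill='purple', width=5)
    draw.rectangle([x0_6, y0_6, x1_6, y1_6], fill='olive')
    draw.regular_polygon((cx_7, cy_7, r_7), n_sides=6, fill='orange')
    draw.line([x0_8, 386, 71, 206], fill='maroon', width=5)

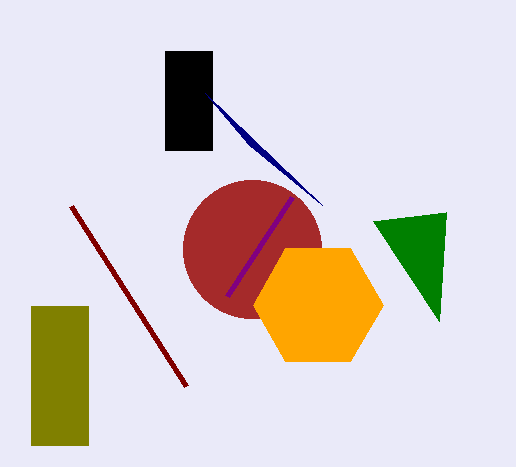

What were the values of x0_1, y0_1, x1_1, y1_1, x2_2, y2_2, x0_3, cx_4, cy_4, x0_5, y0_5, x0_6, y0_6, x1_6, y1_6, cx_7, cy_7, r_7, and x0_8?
x0_1 = 165; y0_1 = 51; x1_1 = 212; y1_1 = 150; x2_2 = 205; y2_2 = 93; x0_3 = 439; cx_4 = 252; cy_4 = 249; x0_5 = 227; y0_5 = 296; x0_6 = 31; y0_6 = 306; x1_6 = 88; y1_6 = 445; cx_7 = 318; cy_7 = 305; r_7 = 65; x0_8 = 186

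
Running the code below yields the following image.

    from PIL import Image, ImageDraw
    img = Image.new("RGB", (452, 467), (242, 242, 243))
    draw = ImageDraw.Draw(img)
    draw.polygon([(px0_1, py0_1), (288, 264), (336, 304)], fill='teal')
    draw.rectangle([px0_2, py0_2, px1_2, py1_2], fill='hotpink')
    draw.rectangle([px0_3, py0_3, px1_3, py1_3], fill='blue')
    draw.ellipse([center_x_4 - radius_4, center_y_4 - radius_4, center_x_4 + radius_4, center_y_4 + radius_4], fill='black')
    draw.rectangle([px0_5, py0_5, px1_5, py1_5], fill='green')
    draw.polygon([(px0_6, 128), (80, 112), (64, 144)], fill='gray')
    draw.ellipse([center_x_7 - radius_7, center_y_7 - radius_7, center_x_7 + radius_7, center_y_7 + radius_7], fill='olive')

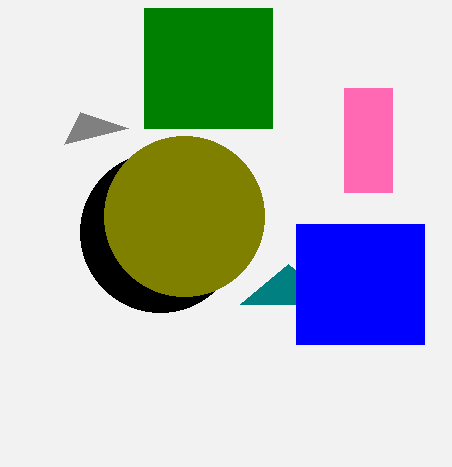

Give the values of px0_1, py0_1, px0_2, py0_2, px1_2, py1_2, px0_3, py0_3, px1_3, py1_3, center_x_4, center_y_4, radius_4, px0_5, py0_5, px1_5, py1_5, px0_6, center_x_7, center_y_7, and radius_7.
px0_1 = 240, py0_1 = 304, px0_2 = 344, py0_2 = 88, px1_2 = 392, py1_2 = 192, px0_3 = 296, py0_3 = 224, px1_3 = 424, py1_3 = 344, center_x_4 = 160, center_y_4 = 232, radius_4 = 80, px0_5 = 144, py0_5 = 8, px1_5 = 272, py1_5 = 128, px0_6 = 128, center_x_7 = 184, center_y_7 = 216, radius_7 = 80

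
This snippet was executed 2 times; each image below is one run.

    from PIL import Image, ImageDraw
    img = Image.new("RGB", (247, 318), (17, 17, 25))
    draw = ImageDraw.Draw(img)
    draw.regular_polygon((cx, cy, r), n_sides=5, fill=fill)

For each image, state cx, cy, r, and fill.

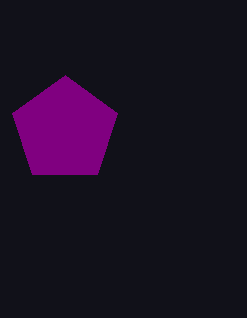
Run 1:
cx = 65; cy = 130; r = 55; fill = 'purple'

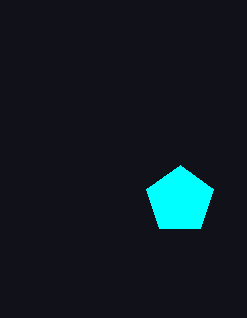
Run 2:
cx = 180
cy = 200
r = 35
fill = 'cyan'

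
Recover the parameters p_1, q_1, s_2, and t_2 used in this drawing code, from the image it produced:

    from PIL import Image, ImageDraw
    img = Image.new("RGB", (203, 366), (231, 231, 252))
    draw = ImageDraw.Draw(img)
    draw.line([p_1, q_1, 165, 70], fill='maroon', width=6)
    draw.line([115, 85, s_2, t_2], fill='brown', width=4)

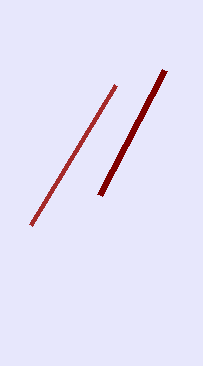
p_1 = 100; q_1 = 195; s_2 = 30; t_2 = 225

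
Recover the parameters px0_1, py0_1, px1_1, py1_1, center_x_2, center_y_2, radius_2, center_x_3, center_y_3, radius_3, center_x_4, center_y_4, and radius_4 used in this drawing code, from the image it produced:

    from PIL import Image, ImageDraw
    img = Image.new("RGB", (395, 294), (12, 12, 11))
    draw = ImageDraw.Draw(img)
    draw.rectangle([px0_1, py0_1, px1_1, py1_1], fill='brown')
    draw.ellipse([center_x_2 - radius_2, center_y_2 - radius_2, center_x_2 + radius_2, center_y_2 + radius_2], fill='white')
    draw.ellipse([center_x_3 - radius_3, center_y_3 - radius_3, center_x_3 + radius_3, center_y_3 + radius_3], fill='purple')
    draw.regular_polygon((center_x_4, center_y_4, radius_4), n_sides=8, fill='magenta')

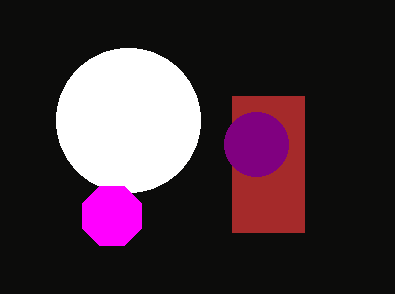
px0_1 = 232; py0_1 = 96; px1_1 = 304; py1_1 = 232; center_x_2 = 128; center_y_2 = 120; radius_2 = 72; center_x_3 = 256; center_y_3 = 144; radius_3 = 32; center_x_4 = 112; center_y_4 = 216; radius_4 = 32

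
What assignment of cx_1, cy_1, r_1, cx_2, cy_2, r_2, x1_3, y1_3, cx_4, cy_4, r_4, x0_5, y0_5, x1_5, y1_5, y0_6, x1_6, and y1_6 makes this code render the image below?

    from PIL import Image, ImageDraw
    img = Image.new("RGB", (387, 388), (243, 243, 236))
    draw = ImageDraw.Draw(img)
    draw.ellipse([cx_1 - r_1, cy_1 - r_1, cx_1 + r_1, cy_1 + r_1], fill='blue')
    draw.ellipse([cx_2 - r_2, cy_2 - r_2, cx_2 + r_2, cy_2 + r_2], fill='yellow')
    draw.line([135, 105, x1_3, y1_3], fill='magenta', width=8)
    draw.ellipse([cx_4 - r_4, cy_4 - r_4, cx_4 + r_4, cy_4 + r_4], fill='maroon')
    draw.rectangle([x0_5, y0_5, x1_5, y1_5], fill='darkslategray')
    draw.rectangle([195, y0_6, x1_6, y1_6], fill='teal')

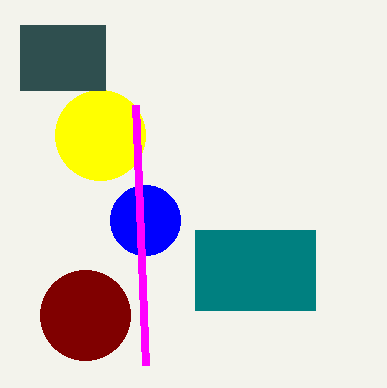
cx_1 = 145
cy_1 = 220
r_1 = 35
cx_2 = 100
cy_2 = 135
r_2 = 45
x1_3 = 145
y1_3 = 365
cx_4 = 85
cy_4 = 315
r_4 = 45
x0_5 = 20
y0_5 = 25
x1_5 = 105
y1_5 = 90
y0_6 = 230
x1_6 = 315
y1_6 = 310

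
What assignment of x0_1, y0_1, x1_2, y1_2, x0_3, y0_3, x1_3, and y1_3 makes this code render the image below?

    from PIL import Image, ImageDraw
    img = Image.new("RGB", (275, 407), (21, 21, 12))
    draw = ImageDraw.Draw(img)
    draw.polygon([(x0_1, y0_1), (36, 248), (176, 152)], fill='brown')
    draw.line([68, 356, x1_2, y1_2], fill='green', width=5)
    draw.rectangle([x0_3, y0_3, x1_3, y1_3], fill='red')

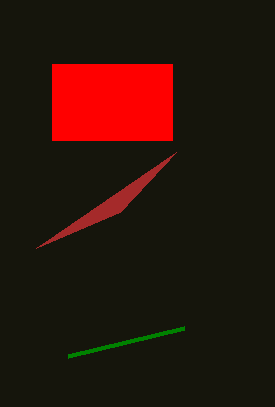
x0_1 = 120; y0_1 = 212; x1_2 = 184; y1_2 = 328; x0_3 = 52; y0_3 = 64; x1_3 = 172; y1_3 = 140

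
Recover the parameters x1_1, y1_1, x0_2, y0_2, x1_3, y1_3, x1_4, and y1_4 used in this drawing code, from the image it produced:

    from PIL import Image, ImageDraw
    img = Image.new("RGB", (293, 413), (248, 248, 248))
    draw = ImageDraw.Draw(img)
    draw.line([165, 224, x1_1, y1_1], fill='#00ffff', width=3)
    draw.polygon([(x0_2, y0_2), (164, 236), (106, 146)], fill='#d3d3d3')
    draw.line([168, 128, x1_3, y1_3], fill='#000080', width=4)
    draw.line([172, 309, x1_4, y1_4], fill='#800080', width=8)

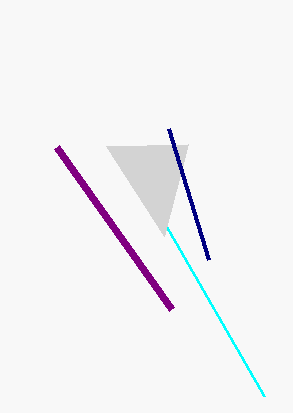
x1_1 = 264, y1_1 = 396, x0_2 = 188, y0_2 = 144, x1_3 = 208, y1_3 = 259, x1_4 = 57, y1_4 = 147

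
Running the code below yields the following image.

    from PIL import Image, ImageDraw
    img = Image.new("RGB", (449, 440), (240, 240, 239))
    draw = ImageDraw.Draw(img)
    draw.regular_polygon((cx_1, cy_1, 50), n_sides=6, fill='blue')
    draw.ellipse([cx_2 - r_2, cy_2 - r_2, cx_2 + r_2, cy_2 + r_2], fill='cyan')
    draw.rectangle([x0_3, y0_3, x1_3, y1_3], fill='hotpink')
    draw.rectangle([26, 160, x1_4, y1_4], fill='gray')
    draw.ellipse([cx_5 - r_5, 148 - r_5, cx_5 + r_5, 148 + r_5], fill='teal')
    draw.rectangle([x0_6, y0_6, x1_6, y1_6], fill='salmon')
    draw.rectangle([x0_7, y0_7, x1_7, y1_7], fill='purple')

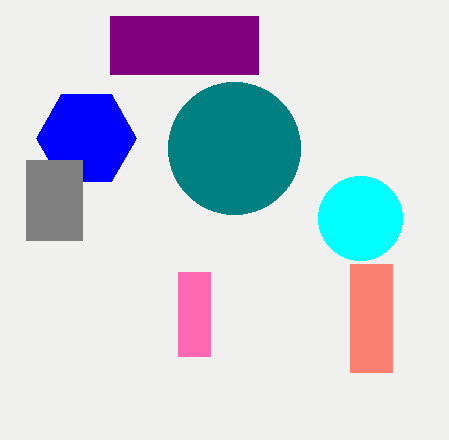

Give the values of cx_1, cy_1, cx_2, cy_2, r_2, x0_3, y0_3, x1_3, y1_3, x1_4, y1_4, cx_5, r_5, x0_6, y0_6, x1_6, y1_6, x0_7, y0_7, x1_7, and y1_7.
cx_1 = 86, cy_1 = 138, cx_2 = 360, cy_2 = 218, r_2 = 42, x0_3 = 178, y0_3 = 272, x1_3 = 210, y1_3 = 356, x1_4 = 82, y1_4 = 240, cx_5 = 234, r_5 = 66, x0_6 = 350, y0_6 = 264, x1_6 = 392, y1_6 = 372, x0_7 = 110, y0_7 = 16, x1_7 = 258, y1_7 = 74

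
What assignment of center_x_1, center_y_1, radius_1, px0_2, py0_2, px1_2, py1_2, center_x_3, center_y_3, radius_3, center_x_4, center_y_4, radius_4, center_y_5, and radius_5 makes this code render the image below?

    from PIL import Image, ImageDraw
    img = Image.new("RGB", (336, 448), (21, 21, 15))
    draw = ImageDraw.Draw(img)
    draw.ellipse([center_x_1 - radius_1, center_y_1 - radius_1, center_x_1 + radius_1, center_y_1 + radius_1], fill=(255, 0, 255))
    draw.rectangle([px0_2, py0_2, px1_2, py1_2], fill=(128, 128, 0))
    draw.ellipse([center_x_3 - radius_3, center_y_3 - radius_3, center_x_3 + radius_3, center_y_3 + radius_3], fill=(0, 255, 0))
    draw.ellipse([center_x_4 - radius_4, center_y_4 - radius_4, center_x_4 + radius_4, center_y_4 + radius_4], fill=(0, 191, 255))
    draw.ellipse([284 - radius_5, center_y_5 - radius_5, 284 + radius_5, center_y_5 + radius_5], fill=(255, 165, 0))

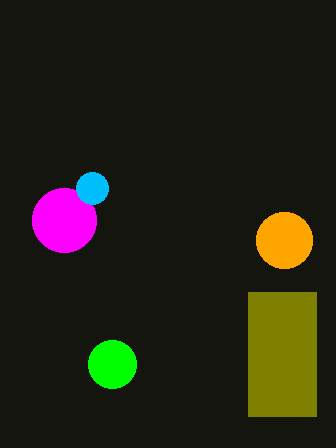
center_x_1 = 64
center_y_1 = 220
radius_1 = 32
px0_2 = 248
py0_2 = 292
px1_2 = 316
py1_2 = 416
center_x_3 = 112
center_y_3 = 364
radius_3 = 24
center_x_4 = 92
center_y_4 = 188
radius_4 = 16
center_y_5 = 240
radius_5 = 28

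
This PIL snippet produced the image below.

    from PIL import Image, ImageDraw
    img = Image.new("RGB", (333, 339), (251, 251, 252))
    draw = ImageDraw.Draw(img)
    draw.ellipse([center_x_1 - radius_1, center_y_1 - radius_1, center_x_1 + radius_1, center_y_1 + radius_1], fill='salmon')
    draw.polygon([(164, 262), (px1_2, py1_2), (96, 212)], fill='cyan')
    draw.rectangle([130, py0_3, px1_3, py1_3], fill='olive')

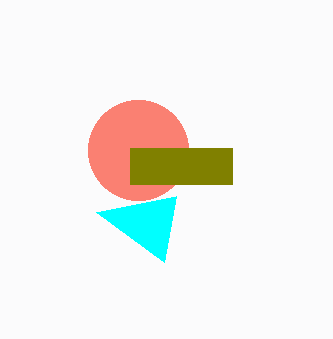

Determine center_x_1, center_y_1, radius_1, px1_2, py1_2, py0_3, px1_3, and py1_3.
center_x_1 = 138
center_y_1 = 150
radius_1 = 50
px1_2 = 176
py1_2 = 196
py0_3 = 148
px1_3 = 232
py1_3 = 184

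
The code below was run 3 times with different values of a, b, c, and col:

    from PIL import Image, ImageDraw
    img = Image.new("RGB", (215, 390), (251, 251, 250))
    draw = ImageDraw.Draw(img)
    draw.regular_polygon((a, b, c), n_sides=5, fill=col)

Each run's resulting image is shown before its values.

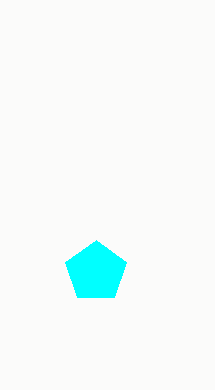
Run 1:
a = 96; b = 272; c = 32; col = 'cyan'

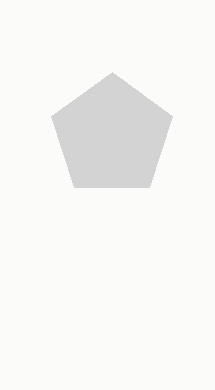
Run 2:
a = 112
b = 136
c = 64
col = 'lightgray'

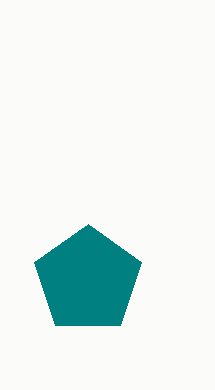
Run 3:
a = 88, b = 280, c = 56, col = 'teal'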